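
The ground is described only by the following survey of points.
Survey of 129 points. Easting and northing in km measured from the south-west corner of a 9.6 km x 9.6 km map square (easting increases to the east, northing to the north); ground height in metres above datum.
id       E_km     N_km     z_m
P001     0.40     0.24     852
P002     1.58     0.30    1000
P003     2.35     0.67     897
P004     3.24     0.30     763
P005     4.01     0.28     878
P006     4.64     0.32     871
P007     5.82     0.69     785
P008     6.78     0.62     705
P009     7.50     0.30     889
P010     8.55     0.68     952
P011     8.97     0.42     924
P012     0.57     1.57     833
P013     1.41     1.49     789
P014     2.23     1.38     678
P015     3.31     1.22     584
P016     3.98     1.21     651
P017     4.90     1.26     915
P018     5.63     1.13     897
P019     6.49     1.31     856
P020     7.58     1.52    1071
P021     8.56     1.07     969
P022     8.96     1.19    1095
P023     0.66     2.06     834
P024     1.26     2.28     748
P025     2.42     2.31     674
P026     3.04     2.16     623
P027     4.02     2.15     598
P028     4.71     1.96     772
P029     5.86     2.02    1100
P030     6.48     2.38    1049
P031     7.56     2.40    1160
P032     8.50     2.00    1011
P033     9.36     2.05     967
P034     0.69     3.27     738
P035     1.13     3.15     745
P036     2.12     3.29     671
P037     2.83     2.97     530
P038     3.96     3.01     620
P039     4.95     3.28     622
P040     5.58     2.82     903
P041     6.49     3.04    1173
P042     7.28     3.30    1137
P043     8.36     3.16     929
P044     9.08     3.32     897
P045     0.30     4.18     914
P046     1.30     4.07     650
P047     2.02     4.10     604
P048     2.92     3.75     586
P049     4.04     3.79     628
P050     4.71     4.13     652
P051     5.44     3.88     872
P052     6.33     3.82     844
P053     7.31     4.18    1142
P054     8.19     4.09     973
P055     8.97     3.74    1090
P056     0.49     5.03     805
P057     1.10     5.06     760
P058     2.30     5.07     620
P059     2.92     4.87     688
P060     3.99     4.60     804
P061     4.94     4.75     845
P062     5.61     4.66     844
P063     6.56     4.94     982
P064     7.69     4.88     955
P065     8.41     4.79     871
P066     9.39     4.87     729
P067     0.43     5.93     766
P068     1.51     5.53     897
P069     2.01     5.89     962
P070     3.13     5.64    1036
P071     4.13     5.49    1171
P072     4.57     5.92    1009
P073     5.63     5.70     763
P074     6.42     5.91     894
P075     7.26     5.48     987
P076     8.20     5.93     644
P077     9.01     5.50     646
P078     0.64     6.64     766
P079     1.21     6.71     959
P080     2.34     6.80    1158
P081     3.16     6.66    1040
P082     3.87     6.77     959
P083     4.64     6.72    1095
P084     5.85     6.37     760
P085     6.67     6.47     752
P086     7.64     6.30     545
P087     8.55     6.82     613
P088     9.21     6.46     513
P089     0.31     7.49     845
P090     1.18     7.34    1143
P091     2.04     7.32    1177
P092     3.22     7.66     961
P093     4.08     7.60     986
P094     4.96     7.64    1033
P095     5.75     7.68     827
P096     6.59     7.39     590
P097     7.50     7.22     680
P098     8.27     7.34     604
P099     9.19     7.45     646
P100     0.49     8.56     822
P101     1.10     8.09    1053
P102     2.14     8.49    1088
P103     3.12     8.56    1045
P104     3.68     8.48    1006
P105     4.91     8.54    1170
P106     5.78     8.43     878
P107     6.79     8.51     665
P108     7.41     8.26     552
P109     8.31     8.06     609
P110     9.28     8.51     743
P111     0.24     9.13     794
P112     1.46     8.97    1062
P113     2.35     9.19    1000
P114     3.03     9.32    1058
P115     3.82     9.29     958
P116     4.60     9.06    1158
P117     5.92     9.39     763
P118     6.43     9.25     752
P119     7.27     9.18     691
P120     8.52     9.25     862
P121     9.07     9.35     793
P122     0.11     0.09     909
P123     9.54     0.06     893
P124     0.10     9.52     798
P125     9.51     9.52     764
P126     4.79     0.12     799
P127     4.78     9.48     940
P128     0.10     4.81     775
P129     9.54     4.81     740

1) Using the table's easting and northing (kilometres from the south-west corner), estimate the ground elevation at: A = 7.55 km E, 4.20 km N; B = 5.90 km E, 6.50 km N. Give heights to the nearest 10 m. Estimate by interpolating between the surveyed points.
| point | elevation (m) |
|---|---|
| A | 1100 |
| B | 720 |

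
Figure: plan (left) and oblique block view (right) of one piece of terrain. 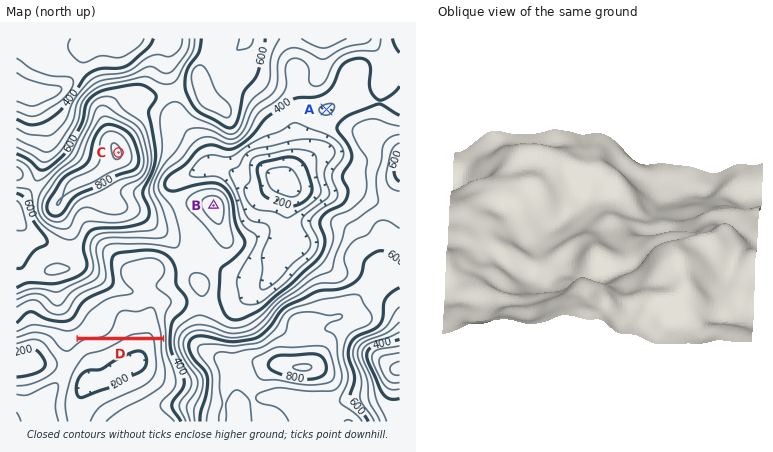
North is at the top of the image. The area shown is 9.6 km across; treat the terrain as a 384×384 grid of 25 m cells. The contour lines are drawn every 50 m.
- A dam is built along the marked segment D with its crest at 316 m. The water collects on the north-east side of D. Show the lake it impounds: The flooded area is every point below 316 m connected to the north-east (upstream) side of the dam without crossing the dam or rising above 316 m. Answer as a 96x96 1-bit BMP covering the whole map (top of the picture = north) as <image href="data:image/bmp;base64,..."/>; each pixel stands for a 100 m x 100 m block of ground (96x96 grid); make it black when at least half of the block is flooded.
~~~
<image width="96" height="96" href="data:image/bmp;base64,Qk2+BAAAAAAAAD4AAAAoAAAAYAAAAGAAAAABAAEAAAAAAIAEAAATCwAAEwsAAAIAAAAAAAAA////AAAAAAAAAAAAAAAAAAAAAAAAAAAAAAAAAAAAAAAAAAAAAAAAAAAAAAAAAAAAAAAAAAAAAAAAAAAAAAAAAAAAAAAAAAAAAAAAAAAAAAAAAAAAAAAAAAAAAAAAAAAAAAAAAAAAAAAAAAAAAAAAAAAAAAAAAAAAAAAAAAAAAAAAAAAAAAAAAAAAAAAAAAAAAAAAAAAAAAAAAAAAAAAAAAAAAAAAAAAAAAAAAAAAAAAAAAAAAAAAAAAAAAAAAAAAAAAAAAAAAAAAAAAAAAAAAAAAAAAAAAAAAAAAAAAAAAAAAAAAAAAAAAAAAAAAAAAAAAAAAAAAAAAAAAAAAAAAAAAAAAAAAH//+AAAAAAAAAAAAD//+AAAAAAAAAAAAAP/8AAAAAAAAAAAAAH/8AAAAAAAAAAAAAH/8AAAAAAAAAAAAAH/8AAAAAAAAAAAAAD/8AAAAAAAAAAAAAD/8AAAAAAAAAAAAAAA8AAAAAAAAAAAAAAAAAAAAAAAAAAAAAAAAAAAAAAAAAAAAAAAAAAAAAAAAAAAAAAAAAAAAAAAAAAAAAAAAAAAAAAAAAAAAAAAAAAAAAAAAAAAAAAAAAAAAAAAAAAAAAAAAAAAAAAAAAAAAAAAAAAAAAAAAAAAAAAAAAAAAAAAAAAAAAAAAAAAAAAAAAAAAAAAAAAAAAAAAAAAAAAAAAAAAAAAAAAAAAAAAAAAAAAAAAAAAAAAAAAAAAAAAAAAAAAAAAAAAAAAAAAAAAAAAAAAAAAAAAAAAAAAAAAAAAAAAAAAAAAAAAAAAAAAAAAAAAAAAAAAAAAAAAAAAAAAAAAAAAAAAAAAAAAAAAAAAAAAAAAAAAAAAAAAAAAAAAAAAAAAAAAAAAAAAAAAAAAAAAAAAAAAAAAAAAAAAAAAAAAAAAAAAAAAAAAAAAAAAAAAAAAAAAAAAAAAAAAAAAAAAAAAAAAAAAAAAAAAAAAAAAAAAAAAAAAAAAAAAAAAAAAAAAAAAAAAAAAAAAAAAAAAAAAAAAAAAAAAAAAAAAAAAAAAAAAAAAAAAAAAAAAAAAAAAAAAAAAAAAAAAAAAAAAAAAAAAAAAAAAAAAAAAAAAAAAAAAAAAAAAAAAAAAAAAAAAAAAAAAAAAAAAAAAAAAAAAAAAAAAAAAAAAAAAAAAAAAAAAAAAAAAAAAAAAAAAAAAAAAAAAAAAAAAAAAAAAAAAAAAAAAAAAAAAAAAAAAAAAAAAAAAAAAAAAAAAAAAAAAAAAAAAAAAAAAAAAAAAAAAAAAAAAAAAAAAAAAAAAAAAAAAAAAAAAAAAAAAAAAAAAAAAAAAAAAAAAAAAAAAAAAAAAAAAAAAAAAAAAAAAAAAAAAAAAAAAAAAAAAAAAAAAAAAAAAAAAAAAAAAAAAAAAAAAAAAAAAAAAAAAAAAAAAAAAAAAAAAAAAAAAAAAAAAAAAAAAAAAAAAAAAAAAAAAAAAAAAAAAAAAAAAAAAAAAAAAAAAAAAAAAAAAAAAAAAAAAAAAAAAAAAAAAAAAAAAAAAAAAAAAAAAAAAAAAAAAAAAAAAAAAAA="/>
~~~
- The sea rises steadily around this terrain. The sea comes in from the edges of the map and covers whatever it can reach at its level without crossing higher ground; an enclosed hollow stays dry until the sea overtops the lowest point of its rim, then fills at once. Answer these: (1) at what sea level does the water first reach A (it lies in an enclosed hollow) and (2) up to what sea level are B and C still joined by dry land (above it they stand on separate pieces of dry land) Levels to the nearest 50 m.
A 400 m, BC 450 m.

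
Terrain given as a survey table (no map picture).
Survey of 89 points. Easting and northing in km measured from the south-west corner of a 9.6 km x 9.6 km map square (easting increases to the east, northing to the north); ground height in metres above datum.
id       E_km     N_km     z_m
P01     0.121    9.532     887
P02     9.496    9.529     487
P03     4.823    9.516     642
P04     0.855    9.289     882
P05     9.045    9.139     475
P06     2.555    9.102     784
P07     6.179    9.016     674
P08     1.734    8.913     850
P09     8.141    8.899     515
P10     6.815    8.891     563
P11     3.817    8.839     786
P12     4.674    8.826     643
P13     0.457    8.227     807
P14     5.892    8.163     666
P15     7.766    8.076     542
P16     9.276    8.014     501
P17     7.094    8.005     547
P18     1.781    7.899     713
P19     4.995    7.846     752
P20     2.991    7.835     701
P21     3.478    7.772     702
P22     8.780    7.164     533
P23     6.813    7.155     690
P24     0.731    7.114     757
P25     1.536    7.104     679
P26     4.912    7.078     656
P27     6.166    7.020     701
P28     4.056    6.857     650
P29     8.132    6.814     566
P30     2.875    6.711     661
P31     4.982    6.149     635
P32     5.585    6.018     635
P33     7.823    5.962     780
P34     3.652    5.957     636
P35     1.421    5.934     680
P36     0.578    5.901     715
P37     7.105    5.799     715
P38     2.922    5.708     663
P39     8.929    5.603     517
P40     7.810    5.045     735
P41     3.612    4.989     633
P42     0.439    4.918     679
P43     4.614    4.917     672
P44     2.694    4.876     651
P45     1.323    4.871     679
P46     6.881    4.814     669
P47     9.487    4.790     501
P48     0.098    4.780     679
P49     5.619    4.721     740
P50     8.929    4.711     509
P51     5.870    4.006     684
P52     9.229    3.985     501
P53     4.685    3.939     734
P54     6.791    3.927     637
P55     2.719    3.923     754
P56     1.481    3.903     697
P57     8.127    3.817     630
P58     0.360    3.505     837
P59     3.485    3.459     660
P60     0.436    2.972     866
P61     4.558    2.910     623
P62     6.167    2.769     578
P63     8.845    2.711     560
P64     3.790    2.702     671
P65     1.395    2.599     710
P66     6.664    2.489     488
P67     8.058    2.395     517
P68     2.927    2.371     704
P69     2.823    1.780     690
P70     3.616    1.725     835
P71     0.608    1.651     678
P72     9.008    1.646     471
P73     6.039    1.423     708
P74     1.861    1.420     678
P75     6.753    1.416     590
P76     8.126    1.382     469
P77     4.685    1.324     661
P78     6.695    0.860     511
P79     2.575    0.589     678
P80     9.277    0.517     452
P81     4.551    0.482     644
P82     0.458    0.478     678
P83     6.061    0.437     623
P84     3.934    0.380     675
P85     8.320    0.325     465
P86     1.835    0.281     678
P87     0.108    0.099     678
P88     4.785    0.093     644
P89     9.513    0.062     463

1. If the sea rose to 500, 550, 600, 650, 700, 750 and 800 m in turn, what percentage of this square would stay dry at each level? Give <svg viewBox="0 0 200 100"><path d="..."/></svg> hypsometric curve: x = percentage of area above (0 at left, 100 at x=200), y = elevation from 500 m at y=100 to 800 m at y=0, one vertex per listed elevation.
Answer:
<svg viewBox="0 0 200 100"><path d="M181 100l-17-17-16-16-29-17-65-17-29-16-13-17"/></svg>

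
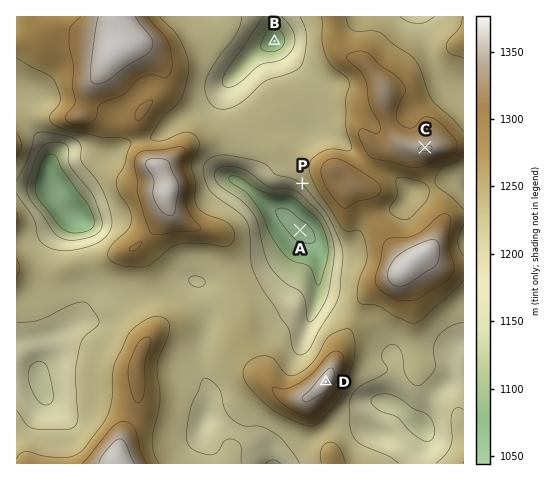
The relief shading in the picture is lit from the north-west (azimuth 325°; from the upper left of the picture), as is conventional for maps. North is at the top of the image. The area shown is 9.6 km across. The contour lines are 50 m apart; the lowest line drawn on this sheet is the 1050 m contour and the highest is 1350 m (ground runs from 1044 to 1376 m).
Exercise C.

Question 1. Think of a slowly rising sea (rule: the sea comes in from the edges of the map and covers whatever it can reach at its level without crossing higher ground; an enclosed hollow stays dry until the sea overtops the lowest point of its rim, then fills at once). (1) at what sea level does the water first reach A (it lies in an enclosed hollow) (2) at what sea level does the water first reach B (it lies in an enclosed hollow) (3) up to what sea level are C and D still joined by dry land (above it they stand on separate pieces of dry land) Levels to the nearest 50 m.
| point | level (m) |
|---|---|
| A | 1200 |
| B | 1150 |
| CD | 1250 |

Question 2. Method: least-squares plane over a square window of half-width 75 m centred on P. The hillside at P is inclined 11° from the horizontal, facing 223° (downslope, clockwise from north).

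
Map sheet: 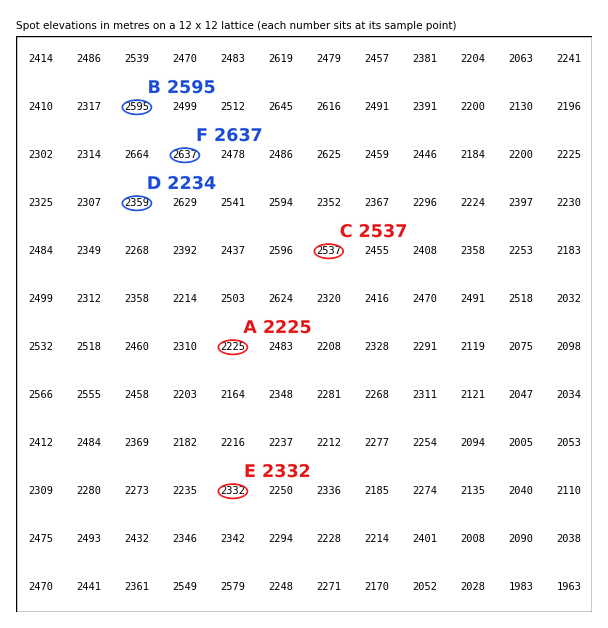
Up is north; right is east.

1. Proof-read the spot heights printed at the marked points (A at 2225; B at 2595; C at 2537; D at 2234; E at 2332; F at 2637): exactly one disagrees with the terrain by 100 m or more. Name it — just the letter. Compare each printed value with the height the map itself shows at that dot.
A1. D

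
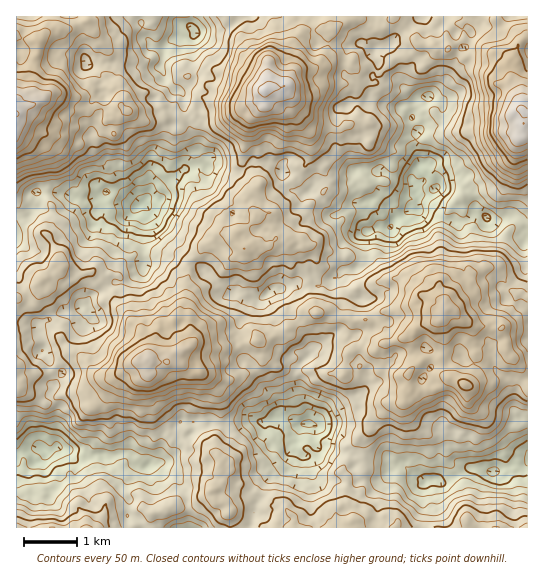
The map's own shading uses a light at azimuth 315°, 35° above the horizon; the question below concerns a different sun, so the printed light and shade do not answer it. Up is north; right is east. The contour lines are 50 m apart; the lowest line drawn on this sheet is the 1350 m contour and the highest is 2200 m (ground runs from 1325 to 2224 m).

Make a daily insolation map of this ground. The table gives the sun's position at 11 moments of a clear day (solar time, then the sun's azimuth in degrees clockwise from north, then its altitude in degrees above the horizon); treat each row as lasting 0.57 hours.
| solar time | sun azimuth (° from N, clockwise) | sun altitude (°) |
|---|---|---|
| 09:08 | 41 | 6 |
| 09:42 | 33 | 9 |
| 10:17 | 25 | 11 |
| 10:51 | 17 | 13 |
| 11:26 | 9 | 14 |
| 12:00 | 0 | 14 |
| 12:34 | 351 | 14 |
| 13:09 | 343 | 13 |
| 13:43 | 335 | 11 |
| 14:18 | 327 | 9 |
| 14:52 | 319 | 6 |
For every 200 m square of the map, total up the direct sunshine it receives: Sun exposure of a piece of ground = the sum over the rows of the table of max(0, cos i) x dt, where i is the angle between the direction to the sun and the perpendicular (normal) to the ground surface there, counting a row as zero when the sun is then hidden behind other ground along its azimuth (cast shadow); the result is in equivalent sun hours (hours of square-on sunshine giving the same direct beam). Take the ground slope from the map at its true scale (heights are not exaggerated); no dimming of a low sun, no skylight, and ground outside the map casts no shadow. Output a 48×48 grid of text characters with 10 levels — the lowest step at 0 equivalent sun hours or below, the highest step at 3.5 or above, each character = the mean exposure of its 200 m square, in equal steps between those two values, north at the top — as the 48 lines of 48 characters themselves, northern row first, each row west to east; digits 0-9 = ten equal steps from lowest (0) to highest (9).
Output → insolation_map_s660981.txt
999896344552112000012665646666421431256354232499
686221024541012322337777675323100010366653355456
122001003434114577545799976432221002235663368973
432221001235655878655799888885465455300113434564
653542223323226765665665687644224431021000244434
877976654664553234345666885322212210000000136567
889987644567873034456665444543221221000000122357
555223454665356533466410002320001100000001322466
520002335346545532243211000211235431001123433555
211121013102432322310100000134565665211245234322
111222101100002211100000000122211222212354334332
111122210000000000000000000010012310122100021022
000110000000000000000000000000000012200000000000
000000000000000000011000000001000001000000011000
000000000000000011231110000001000000000011000000
000000000000000243443442000012211111101013210000
000000000000000245655523432221210000112454111000
000111000000002356753455543311121101113441000000
002344323101124555554344445331231010333410100000
156444444555445445557412355665210002466643422221
233544565576676455433454456675434565677665555421
521575665545555543212433122324577877897768899864
675656565552233530022010000012434479899999999987
577234754533356530010000000012114799878897664355
544302123246665655200000000122478754456765432147
622210003678867665200000014566752112476676443246
220000024688687876543213677999653345534566424322
000013211488877678998777655454679753223434556863
200354322458765356665787562001133322543211456774
332555577535644765434466531000111456510000011232
331247866778877653454322000001354552100000011244
543225654787665312222001100023421100121110131146
566301477433222234433211222565422013542345322003
343223354212310013345310011133331115412468854100
421245200000000000011000000000000232234202442101
023322210000000000000000000000001453221000000000
001101210000000000000000000000012221100000011000
000001000000000000001000000000024200000000002100
000000000000000000123421210000343200000000000000
000000000000000002554653222223531000000000000000
000000000000000012466554422224320000000000000000
100011000000000021144345554456532100000000000012
454443443100000112323334455665443200000000000024
677556565323234224532455665643333234100003444345
644467657657866543233246887566554566433456779976
765557545445676431235323476777666778876779988998
899965874431320000023332446554466557778766787767
899998774442000000000246444655533344567973258887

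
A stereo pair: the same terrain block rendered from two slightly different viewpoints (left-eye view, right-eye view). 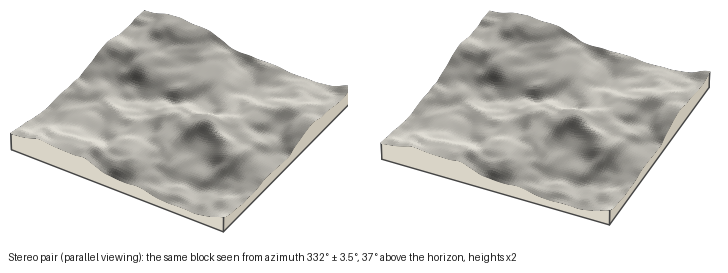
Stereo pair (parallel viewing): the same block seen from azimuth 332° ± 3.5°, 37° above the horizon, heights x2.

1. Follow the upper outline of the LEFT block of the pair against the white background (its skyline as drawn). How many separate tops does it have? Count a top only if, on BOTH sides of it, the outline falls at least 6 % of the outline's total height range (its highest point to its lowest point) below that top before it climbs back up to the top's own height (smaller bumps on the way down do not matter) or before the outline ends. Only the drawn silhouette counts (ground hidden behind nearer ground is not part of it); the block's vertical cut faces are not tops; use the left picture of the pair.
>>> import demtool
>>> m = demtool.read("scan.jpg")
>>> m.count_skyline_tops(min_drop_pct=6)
1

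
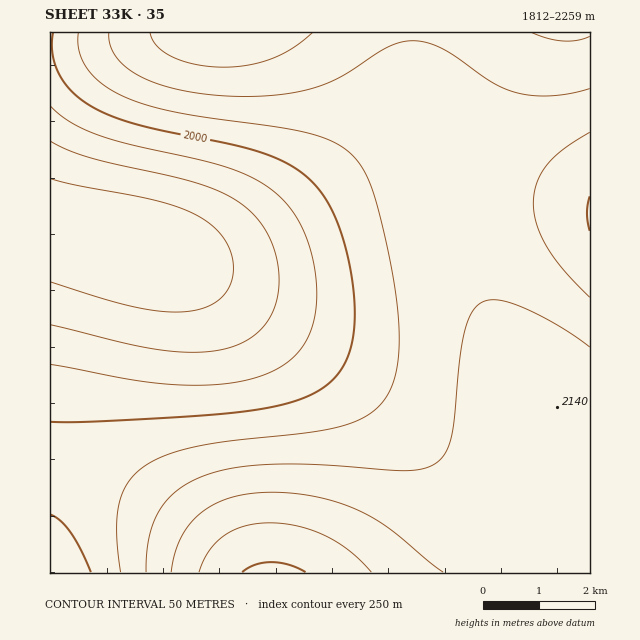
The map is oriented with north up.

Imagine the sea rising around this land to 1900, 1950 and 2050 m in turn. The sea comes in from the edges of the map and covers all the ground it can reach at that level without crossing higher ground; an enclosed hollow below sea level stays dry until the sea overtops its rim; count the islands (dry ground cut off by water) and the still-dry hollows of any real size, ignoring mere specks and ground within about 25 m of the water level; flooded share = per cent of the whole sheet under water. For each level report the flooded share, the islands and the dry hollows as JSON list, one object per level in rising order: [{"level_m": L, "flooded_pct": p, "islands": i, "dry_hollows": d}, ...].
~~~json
[{"level_m": 1900, "flooded_pct": 13, "islands": 0, "dry_hollows": 0}, {"level_m": 1950, "flooded_pct": 19, "islands": 0, "dry_hollows": 0}, {"level_m": 2050, "flooded_pct": 43, "islands": 0, "dry_hollows": 0}]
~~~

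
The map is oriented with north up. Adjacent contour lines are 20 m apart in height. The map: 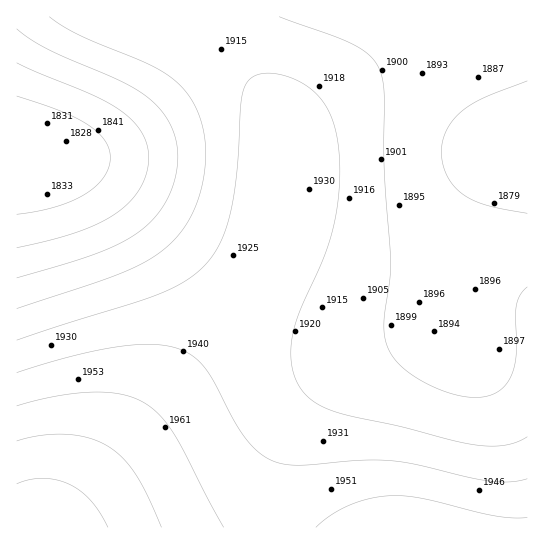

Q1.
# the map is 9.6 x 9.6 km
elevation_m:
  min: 1820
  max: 2015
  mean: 1915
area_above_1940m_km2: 19.4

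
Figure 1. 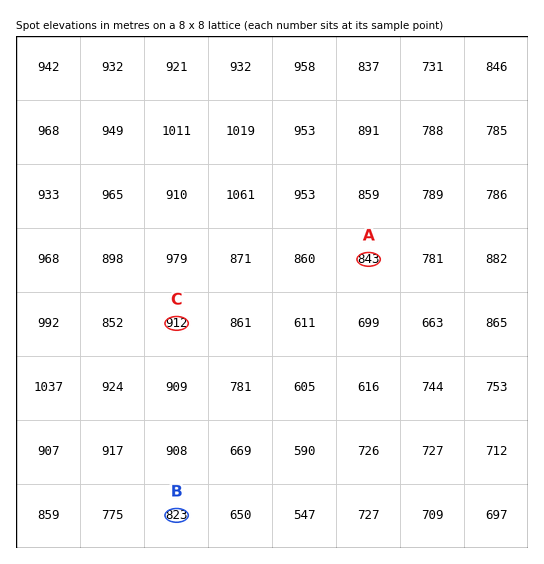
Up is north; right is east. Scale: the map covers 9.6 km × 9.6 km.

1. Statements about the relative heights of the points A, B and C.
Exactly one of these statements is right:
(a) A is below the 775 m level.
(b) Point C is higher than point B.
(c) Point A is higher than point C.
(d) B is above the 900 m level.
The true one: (b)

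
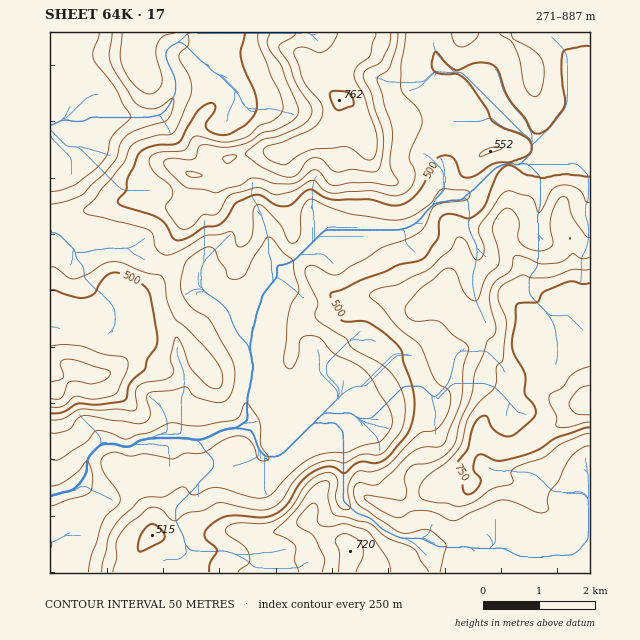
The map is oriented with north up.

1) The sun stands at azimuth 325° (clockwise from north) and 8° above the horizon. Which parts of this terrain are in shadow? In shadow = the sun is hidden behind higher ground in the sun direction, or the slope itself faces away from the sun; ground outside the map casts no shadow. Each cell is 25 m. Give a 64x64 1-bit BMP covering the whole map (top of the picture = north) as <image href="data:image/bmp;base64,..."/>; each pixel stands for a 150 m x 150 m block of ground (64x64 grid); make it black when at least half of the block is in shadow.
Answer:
<image width="64" height="64" href="data:image/bmp;base64,Qk0+AgAAAAAAAD4AAAAoAAAAQAAAAEAAAAABAAEAAAAAAAACAAATCwAAEwsAAAIAAAAAAAAA////AAAAAAAAAAAAAAAAAAAAAAAAAAAAAAAAAAAAAAAAAAAAAAAAAAAAAAAAIBwAAAAAAABw/AAAAAAAAX/8AAAAAAAEHv4AAAAAAGAOfgDAAAAAYAA/DPAAAABAABz/dgAAAAAAA/8/EAAAAAAH/x/8AAAAAAf/P/4AAAAAAP9//gAAAAAAf3/+AAAAAAAf//4AAAAAAAf//g4AAAAAA//+HgAAAAAA//8+AAAAAAAj/w4AAAAAAAH/BgAAAAAAAP4AAAAAAAAAQAAAAAAAAAAYAAAAAAAAABgAAAAAAAAAAAAAAAAAAAAAAAAQAAAAAAAAABAAAAAAAAAAAAAAAAAAAAAAAAAAAAAAAAAAAAAAAAAAAAAAAAAACAAAAAAAAAD8AAAAAAAAAfzwAAAAAAAD+/QAAAAAAAP/9vgAAAAAAf/3/4AAAAAA//P/+AAAAAD/9//4AAAAAB////wAAAAAD////AAAAAB////8AAAAAP////zgAAAAR///3HAAAAAAf7/MOAAAAAA/x8AfAAAAAA/DwA+AAAAAA8OAAAAAAAAAA4AAAAAAAAAAAAAAAAAAAAAAAAAAHAAAAAAAAAAeAAACAAAAAA4AAAPwAAAABAAAB/AAAAAAAAAP8AAAAAAAAB/wAAAAAAAAD/BgAAAAAAAD4GAAAAAAAAHgAAAAAAAAAOAAAA=="/>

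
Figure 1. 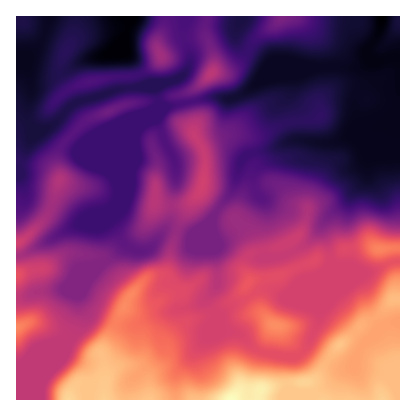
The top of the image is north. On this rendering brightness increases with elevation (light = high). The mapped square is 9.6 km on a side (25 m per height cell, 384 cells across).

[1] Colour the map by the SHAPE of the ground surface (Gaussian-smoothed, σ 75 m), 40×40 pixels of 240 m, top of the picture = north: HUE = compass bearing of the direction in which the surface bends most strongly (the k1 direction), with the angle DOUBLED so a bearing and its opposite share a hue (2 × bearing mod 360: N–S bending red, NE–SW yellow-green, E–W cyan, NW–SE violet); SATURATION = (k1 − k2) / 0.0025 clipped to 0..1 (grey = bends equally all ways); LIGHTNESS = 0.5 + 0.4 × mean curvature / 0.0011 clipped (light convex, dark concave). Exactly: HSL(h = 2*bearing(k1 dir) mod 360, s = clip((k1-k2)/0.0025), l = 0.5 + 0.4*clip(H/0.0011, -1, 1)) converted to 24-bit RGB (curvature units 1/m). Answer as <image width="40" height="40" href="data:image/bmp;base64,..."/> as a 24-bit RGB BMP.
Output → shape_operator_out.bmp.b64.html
<image width="40" height="40" href="data:image/bmp;base64,Qk32EgAAAAAAADYAAAAoAAAAKAAAACgAAAABABgAAAAAAMASAAATCwAAEwsAAAAAAAAAAAAAgIB/f3+ANTl1IjWP6u/X1MaoiWqIcG9+d4d9o6p/bH+FYnSPenWWm5OWnp6bf4mcPj2QhZqmn7vDTmTQeoPRqp3R1aq4kGuRcGeAuKFzhYBjSWBofX17gXtueX9raZlzhYWJc3KJg5SSfoOVdlmNkpSDpaKPc1mCgIB/f4B/VGuAAXCa1M/T8LjDonSNdnqHdoSBraF8bH5mVG5mZHJrmJ54i6N1d4WAP0Z+gq6IeJZ9UU9lYWRdcl5cxX5xsp+uYnHEv77Vt5vYhmLLeWOwo5G5kaKsbpmEaoZ5cYyOgoqEemp5cVp4m6iEkG1qgHF/gIB/f4B/fYCAA0MyLoxk36K967vVnXCrk36Pn5WGnHd9X2xpVnpie5hvqJx5cndcQGVebK1lc11mZlZkYWtqZWNsn72MqMatVJO+k5qxmIO7iYHWjJ/orZfq5ZXovoWld4N+anNnendlcmNsbnR5m5BwjHhyf39/d4Fyf4B/f4B/doB7AzAYMV4772FawU9JmYtvjJd/n4Wii4Oxdoaoa5+Gi5GSrHupapWCTYRka1Z0bnGLYWuMbY+Zl9WWmLCIW3V0Z3ldf4hfcHVOXFw2PjgzrEF46o2dqGRlc3hna3ZzbnJ8cHN8kZGFj4qMgn+DV6c2YYB2f39/f4B/dH99Bi0riF9q7La0oaiLf6eBbZuXfpSZf2ebppGPaYB/iGNvsZt/VGtpTXJqYYF4YXiIeKiVqLyBmIhda0hDYkokVT4SV0UUYVwfGEwXJFNFynSG54aXn4ppVH5kZ3l+bomOgpiOi36SkYmbrdOCIFdHY3tdfIB5f39+L2N0EZKQ28rY8djko6ild3aGd3NvZ2BorKp1fFt5gHRyraeIfnCGWHN1V3NcS3dOXYlLqqBQjFhIbSdAoTYugW1MiI9lcKt6Ua5/EUtMTXN14avE79Hfgo6fUn+CZ4R4dYRwd4Bwf4x11syVTVReR3tRSIhTZIhzbIyIDmNGKXlM3pGN242JhWtwf2h2cWx5pKF4bV58hZ+Ql4+LlW6Jbmh7a3B0bntmY3xVhohOdEVGcUF1toOTpZOZj6eNfKN1aY9hJl1iGm9ja6J/2bG76JTIkmaMX35rbH1wf4h1fIFy8NjzqIzOb7PEYaG6XoajdH+TaI+TFFNBTGRK+5WApHJTdnZaY3pkj5uAb3qSgZWOlG2DmmJ1f3FyZnV3fH9/eXN8hF9jdFdZUVxojZeLuri+tcHUrbLXnJnJSmKfJ25uNXNGeY1WxmeQ3Zm3g4KWa31+dIZxe4B4oHTF8tjzuaXXZV6taWOSb5Sac22TX1ZsGUFCyoN04o+GkIhuXpVmXpRga39ia3VieWp5nYGcoYivhXeicHiEbWd8g2iamn+zbHmqdcappOLGj7TIoIKxtmKos1StUld9SH5zUoleXXh50J6lyI3AqWmgiIZpdXleSnU7mpBexWlznGOcd4OofY+uW0Who22yOmF/U3V/8r/Av6ulfp6MaHOIk2h9fH1dU2ROdIxNYoNWeG6CpWanjHWKWIZ0Z4+RjZWxpM6xfatmWEk5a0UtdVE4gV5Re3RxTnpoWINiR21liaVqpn+h0mHGyH+UgXV6cpksOVkrn5VGi59oYINuaz85PkIxd1RniHV9KHF7uZ+e8ri8ralzSXRuZWWMtY+0cmKemJaKb4VrTnhgUoKOq3+7tXKiXodMNJM2rrNXkVE+YUdHfHNugH59gH9/f39/eIB+VIVoTXh3aKxtYGl1i0+Z3Ke2p5/CqMNINlg3d4k1j6UsNjkodW5sen58KGNsnZqSRImGPJ+E37fO+tHfdnB5PXBjfHdsiXSMmpKnqICca45uOXFmUFdUmm6Q1KWya5FoYXhMjF9ZhnlvWYBrfoB/f4B/f39/f39/eYB5TXpdUI1JU11ZRlRuyLCXrZ6Nx8XCXlKljoR/qaFuW4h3L3tyfn+AUH95WYNzkX+ANn9NNIBO4qi/+tHoVGChZXR9c7WQVIeuwILKy6zCQlCLWFZ6V3ZhramBw6u/fm+3h3mkn46dfIGBWXdfeH9wfoB8f39/f39/foB/XX9kVG5dLmlplaiNy7Sx4MHqk17Vr5vOzMXWh465RlKDZHdufH94N3VfYpl6laeyRMawM7Ws79zp77T9t57Wmb+1Q1+UWo+s07LQlVPbeUzHmYutgsKSgaONcmWcjHywqonDxIjOnHWuh3yAWotZcYF8gH9+f399f2xtbl1LLlkjFIkdpMFwZ2g5oYG3q6TP1KnSxmSyhk+WbGqIe4uFa5B8NaJUNKRDcZVUIk0kP2InljI843xluq5tSmdxVGdZc4JNcVFqV1GSvI2vwpSBhW9IZGM+YHE4W3I7c3llpX+uuIjHtaW1VFyPkmVleHpmf05znEFXtKdVNX4ZIS8EYsYFATMAL3wqlmOU3oPRtI3WjJfTkqbWj5HSqJi6a3RualI5XUYhJTsOEyUU2a5n4sNlNz87ZE44d3g/XWo8IT4qbX1NupeRzJnKlHm5l3uli4V9U4BIOII6YoqQyrS9ajO0vZC2i4WxXTelqJbG3uHtyb7znZLy9dD7uYqTBjMGBS4FSXs7npuTjpCifniPg2CDq1x8r02Fkjd0rVZSiKZfE1I9UI5L9s2tPEFld3h/gIB/f3x/UD5aQ5U7V6E/iZZlg3uOjHixu4zMypDLk6F+F4xSdI+Dc0ChrcXGjnTTe0TXs9PMrN/PfaHZipDhiC+3/8zn4JHQP29QCEoOMGoYamUuYkojWlorYmtOmGCNjEPE1afFwpqUV3xrGF1E4rh0k1tMOWpKfIB8cl2AknmKdaZ6YJViZpFbW4pfXnNrdX1ym32i4rjFdad2GkhFaIODfrtzOjt6eWeu1eDPlr+dVnV9XWFcJjk/uHJ7/8rf253KbJOPMmpLQVxWf357f399YH5mRnVdPkuAyG6a4JKQqZGLNHl5doJh1292gotkEmImQUt3rKGomKGQd5mJeKaWbZKeXlyFfoNxXXNesoBh5qF+JVFNL3dQn7ZnJ0RXW5p5tdicqZGPhUOGe1BRNmFPQFdR2HFm7ZubuoGQY2hwO19QRW4/cn9feIB2bX91FjpHl1iW6L2zw66nYWioSWCLs4mIw5WZmJh4CEg0VKqwyrTEmLq8e7C3XlqVd0mCnGlecmRYf3JZ58+kfG+RK3NOQ7NAMkxwVp1bnclPdGJHWjBKrXxbZ392KDdIlXBW6q2HxX98pGaOZWBwU3BaWItTRpZacoCBLlVtP1N/4rio2c+qYpC5MTri0JTXzJeoyaGhWaiBADQlh6B3tqN7b2FRSy8zU0JFmo54hImhg7TE3NrTtHLHpJ+2Sq6AJT9NZZZbq5lWbENBTUFKq7VkgW6ROS9ma3Fu4LOMwZ+Bn4GjiHq6f4y/h7K/erC2TVmCaXR/EClExp98+PPKRcKWEDNrs0y755+107euw62xLZWZGlxXwodofE5seUVpWIFnW61ma59zYJxoqah3j5KirKy+u2OyRkFfQn1DhnJZgFJjZnN2jKl3cFR+Vj2KZ3KXya2o3Mm9jqy4fqDLjqDXnZzPjGWvcVqBenuABg8tlal+9/vQe56ZCQ4qSz9V0It56te2sbeegoyiDzJUmnhyh1eTi3GwmrC7fri6grO4gLS7j6ysm4+CeVdLi0lgoWqhcHp/YmdmfXB0dJCAfpRzVFtmTFBaVJBshbOa6+rgsMXaeJLMeV6YfiksfS1EgH1/fH2AByttjtPA+fbSpk1rEw01NT9XraB39+vDrLqIiXh9IS5WWGBvi4h3UbSjn8G+iqW1gpKXgHRqfl5Ll1JCkllVdXNedXVdgm9wamV4dIh7fIh4fYZzVGqOS2a8kLKyV7xyvON6oKJXLQkQaS4ogHdygH9/gH9/f3+AImpqYnA8/edUoGppLBRQQUtafJJb+vW5tr2Kh2iDQEBlK1VmtJ+WWpZeXoI6cW00bWAwcGI5eG5NhXtgkmtmlGZvdYp0aXZ3cnJ1c4Nuf4FtfYFscpmRL3KGlJieqZSK2b5LZUIqdVVygH9/f4B/f4B/f4B/f3+AX1V7aG5dyfOihVSAQxNIXV9Qb49K5Py9r7GSh06MhUxuKk4/UYYxj5xccn9+f2+XlX6igYWdfI2gfIacgXyem46pn4ihd2OFenh9fIB5f4B3f4B2mpVyN2hfQntXnXOH5YuWvVlUMWlTfoB+f4B/f4B/f4B/f3+AQjN3ocCfvNyVUBVYfyx0g3dwedqBwPO2m3+RhDeRq2SdgWagdJiKdZZjWn1EM2QwYntPhoBeempOdmpDdHhHeYJWi2dihW1+gH2AgH9/f39/f4B/mZB3aWp0OnNKNG9Mpn6V97fVqHeUJ2cycoByf4B/f4B/f39/Plx+rc28x5abOwhSlmWXqMjCxezGoMNybF9qbkOSnIWmiIasiJuyi4Cxs3y3jGmFXmRJa2U6eG1CgYZOZ5ZPU4Zdbndwfnx7f39+gH9/f4CAgICAkoqEgWiDg21aMW4wJV89qXV67aXJyHu0SGUuLl8ZbYBof4B/eoB/HHokfVhLdAPAvsvQptrNyr+uwamPWY2WM0KmroqymJGZg4yMam2HjGmhtnnBnnnCh3y8ioa4mZeulKmXWY+MYHd+en59foB8fYB9f4B/gH+BiIuAcFSTu3CjrqV2HGtHM39lsKCx267s8cn+68LqKnYuHU0RZHxReoB3a3tzAFdg3e7ssazh2cXl7t3ql5fAFzuLoHm2xZGznn+Nbm12YWpxgXeFkoCaiXudjXyboo+fsaajbnCXWmiEd3Z9gYJ5eoB4eoF6fH9+h5F+R1mCgWep6rzKhY90EVUrIYUhTYtNaYSl5MXx9cz/5s79hZLKQ6RsVoR3QFY7GDMAHzQCZI0kxq940HiOOStTTFtRpHd6xYGlp2mZc211YXtnd3p2iG58h3l5kJuEpqKJjW6LX1yAeXCEiYaCfIWCfISDeH6BlpaBS11zT3J1ppCY87jXlmmNPV4mLksLFTADGkAIaIVAsJqkvqDVwZvehDLowo7z5db1t2yaY3QDITMAMzMALSMGHzcIKWoZfoFfrnKarYGxhX+YZn2HdHWRkI2bm5SRnYB8jHN9Y2V8bHmEi4yNhIGLfn+Ed3mClYp/XVV5Y3FxSIxLk5aG6KPs1pvqsZHCfI5+P2sxJ0AMLzwCO0IGZ18lUWU6FnkfW4NzqGTs/8z6+K3AYWdXT3tHRsczD38tIF41XHpMiIpvkn6JgXeOaX2FhoWHmYmNooSVoX2Ze26PbnyFfIJ5g3p4g4B7dXh9jX97Y1uAcW6HlJd6R5BDSIhjmZK8zMHs3dD73Mz/y8L8xsH2vKLgdkhIOjAGNEgADjIBBywUY0h0/8zp8Nb1ttf1y9jueY+1IG1rWXlzdYBid39WfX5XY3dWZYFchIttjX94l3yIkniVeXWPe3uQiH2TjYWKc3WDg35xZWh6Zm6BnISAqp14N4s5I4oxU51KZIJleHuEh4KZhG2ozB/h/zHe87jOvNG3U8OSB1hQBi0ro7mK9d/WrbPVi2nF4HvUaV+TKmZqe39+f4B/gH9/f399eH9tc35UfIBRgntWhXxfc4RqbXxyc3ZvlICGg3SMf4B9bXN7XXB+in+Ft5SJrJZ9VXo7NlQXO0oXU1cbV1wYODoaJQ4cgjdL8Ozb4erqsbfoLCSwDzFBJZQp8P6hpo+DbEGFu0aOzXOMS2JvRWpRfHtaemxSe15Gg3VOf4ZYboZfbIZse5B7dZOAdGZ8gXJnboJYd3VpfIBpcH5rVXp9cH2EqJeNt4+VsX6ijniNW39nRHtfen97T0x1LxdnnKCx2/nSrtGpokSZhSeOOjt1SKpTt/p7hYhnUTFjl0Z803h1kllsUkxJbnVLbnJcfH5wh5GBhJiJd52Na5SQgIh8g3xnV3RymIGjmYSLbXl2g4FycpNrUYaCWHyDmZWDpY+FoYaXpourkIaoaXaVV355Rkh7GUSSo9bU9vTVrmhVajpjd0uSWVGklMeatN+VbVxqQTFWYFiAz4On2VGSjV9rXpNfXINzaZN6fJ+JhaGVg5yYa3mNfnOGm3eFZ450O32AvXaXjW5wiIWVjaaVW4GPTHCBg4p9oZSCk4qDkYmHjoaRfG6YdG+WTmeDG3iPWJ506cZ602Fkc1p/V2KBX2iOvM2NwcNaX0ZZTkpmSHl5aWCL4oXf677kr5mvZ4SMY59wYKmAeZyLf4uHZ2iAcmyCj4KLqqKVMneGclCKyI2SjI+fmJ+XaG6TTl6Cdntznph0lZB6kY5+h4h+cG2Aem6CenV+JFNVREg53Mo9xaJkjHuKWmaGW2N6xrOCwLCPU1WLVmCEXHN4QFtfbWthwICI4cnZlpPbs7/WeqS/doeffX+TZGWVamuWhYaVsbGZU2iOJSVf1MSh"/>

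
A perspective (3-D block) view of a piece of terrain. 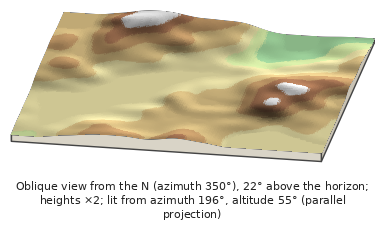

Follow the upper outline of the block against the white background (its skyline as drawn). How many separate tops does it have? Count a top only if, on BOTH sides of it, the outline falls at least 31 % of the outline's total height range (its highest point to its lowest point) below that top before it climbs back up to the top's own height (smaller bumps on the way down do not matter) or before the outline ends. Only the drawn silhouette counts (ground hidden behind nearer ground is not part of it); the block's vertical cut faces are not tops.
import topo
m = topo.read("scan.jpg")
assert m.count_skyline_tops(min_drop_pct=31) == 0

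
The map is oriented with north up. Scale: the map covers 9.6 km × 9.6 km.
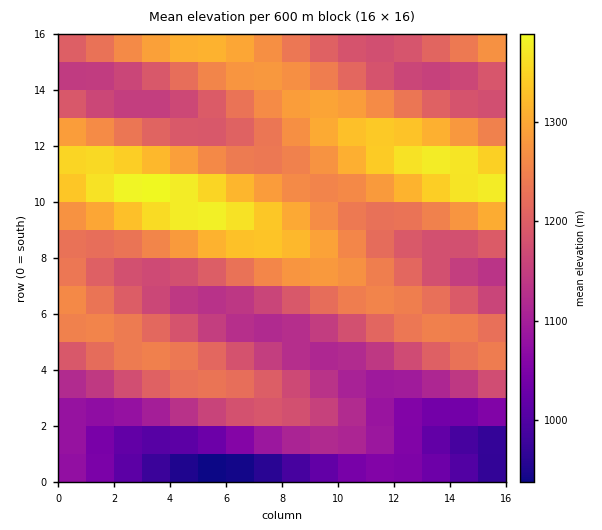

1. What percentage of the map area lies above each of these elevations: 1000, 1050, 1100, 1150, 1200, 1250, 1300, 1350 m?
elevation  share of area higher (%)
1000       96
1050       91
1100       84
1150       73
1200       55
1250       34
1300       16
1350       7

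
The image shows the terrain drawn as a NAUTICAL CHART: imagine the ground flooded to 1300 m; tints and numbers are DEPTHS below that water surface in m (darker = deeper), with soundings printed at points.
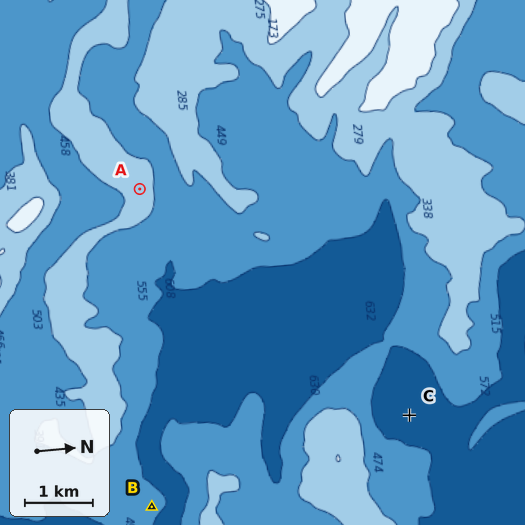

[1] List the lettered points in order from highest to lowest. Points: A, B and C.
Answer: A B C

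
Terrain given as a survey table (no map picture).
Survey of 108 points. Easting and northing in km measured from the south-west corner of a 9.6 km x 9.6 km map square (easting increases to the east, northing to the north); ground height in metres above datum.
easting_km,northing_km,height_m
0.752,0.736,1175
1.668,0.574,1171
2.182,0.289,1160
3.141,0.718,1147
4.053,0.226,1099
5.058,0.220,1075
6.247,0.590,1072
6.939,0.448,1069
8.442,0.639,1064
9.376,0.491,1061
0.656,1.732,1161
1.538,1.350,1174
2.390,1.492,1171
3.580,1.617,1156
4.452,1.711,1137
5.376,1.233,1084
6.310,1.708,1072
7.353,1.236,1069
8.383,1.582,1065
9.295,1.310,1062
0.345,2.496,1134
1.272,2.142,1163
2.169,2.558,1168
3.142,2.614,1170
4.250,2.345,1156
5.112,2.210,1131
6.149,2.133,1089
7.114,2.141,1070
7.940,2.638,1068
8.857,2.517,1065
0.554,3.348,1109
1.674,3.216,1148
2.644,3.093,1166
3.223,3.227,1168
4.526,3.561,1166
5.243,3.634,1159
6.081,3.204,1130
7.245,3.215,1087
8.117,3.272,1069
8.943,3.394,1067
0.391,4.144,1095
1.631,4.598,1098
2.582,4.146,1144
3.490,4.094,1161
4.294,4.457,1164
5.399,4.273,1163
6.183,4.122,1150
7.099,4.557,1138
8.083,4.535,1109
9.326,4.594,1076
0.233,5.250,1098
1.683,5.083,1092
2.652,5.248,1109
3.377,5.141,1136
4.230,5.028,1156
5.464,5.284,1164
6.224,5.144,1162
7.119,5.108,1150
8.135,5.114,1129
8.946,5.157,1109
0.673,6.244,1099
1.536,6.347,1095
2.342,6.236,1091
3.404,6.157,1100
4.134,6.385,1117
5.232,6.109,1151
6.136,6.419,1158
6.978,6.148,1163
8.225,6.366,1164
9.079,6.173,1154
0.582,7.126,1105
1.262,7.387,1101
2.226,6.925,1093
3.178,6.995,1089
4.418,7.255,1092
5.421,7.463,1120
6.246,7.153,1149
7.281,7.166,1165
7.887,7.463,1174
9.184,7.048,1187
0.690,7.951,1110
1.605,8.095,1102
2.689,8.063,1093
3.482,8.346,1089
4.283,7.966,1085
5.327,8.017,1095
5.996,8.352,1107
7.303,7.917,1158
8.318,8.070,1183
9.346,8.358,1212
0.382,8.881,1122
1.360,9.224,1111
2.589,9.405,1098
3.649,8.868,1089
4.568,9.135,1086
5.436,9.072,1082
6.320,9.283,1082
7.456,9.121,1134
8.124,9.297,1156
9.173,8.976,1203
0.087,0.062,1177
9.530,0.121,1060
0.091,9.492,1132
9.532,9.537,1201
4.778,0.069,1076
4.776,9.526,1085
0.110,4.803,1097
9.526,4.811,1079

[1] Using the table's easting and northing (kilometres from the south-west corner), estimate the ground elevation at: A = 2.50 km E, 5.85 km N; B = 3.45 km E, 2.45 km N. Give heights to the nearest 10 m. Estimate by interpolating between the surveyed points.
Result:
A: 1090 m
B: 1170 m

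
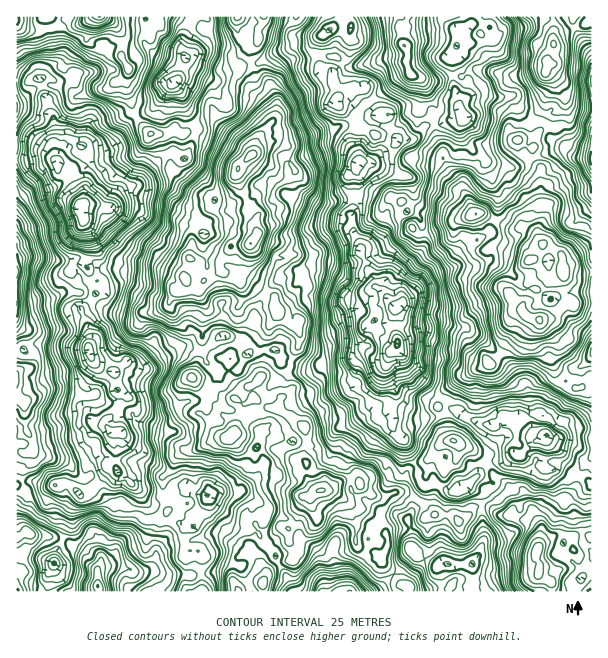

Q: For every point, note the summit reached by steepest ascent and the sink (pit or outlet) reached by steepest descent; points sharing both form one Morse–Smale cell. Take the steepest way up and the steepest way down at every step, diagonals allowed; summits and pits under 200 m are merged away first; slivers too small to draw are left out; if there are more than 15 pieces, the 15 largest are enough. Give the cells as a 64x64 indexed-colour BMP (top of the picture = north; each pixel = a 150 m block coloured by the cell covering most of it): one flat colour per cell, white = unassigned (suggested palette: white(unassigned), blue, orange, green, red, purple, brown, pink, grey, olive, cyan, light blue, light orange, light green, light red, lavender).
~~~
<image width="64" height="64" href="data:image/bmp;base64,Qk12CAAAAAAAAHYAAAAoAAAAQAAAAEAAAAABAAQAAAAAAAAIAAATCwAAEwsAABAAAAAAAAAA////ALR3HwAOf/8ALKAsACgn1gC9Z5QAS1aMAMJ34wB/f38AIr28AM++FwDox64AeLv/AIrfmACWmP8A1bDFAFVVVVVVVVVVVVVREREbu7u7u7u7u7IiIiIoiIiIgAAAVVVVVVVVVVVVVVERERG7u7u7u7u7IiIiIiiIiIiAAABVVVVVVVVVVVVVEREREbu7u7u7u7IiIiIiKIiIiAAAAFVVVVVVVVVVVVVRERERERu7u7u7siIiIiIoiIiIAAAAVVVVVVVVVVVVVRERERERG7u7u7ACIiIiIiKIiIgAAABVVVVVVVVVVVVRERERERERu7u7AAIiIiIiIoiIiIAAAFVVVVVVVVVVVVERERERERG7u7sAAiIiIiIiiIiIiIiIVVVVVVVVVVVVURERERERERu7uwACIiIiIiKIiIiIiIhVVVVVVVVVURERERERERERG7uwACIiIiIiIoiIiIiIiFVVVVVVVVVREREREREREREbu7AiIiIiIiIiiIiIiIiIVVVVVVVVVRERERERERERERu7AiIiIiIiIiKIiIiIiIhVVVVEVVVREREREREREREREiAAIiIiIiIiKIiIiIiIiERERERFVREREREREREREREiIiAiIiIiIiIoiIiIiIiDRERERERRERERERERERERESIiIiIiIiIiIiKIiIiIMzNEREREREERERERERERERERIiIiIiIiIiIiIiiIgjMzM0REREREQREREREREREREREiIiIiIiIiIiIiIiIiIzMzRERERERBERERERERERERESIiIiIiIiIiIiIiIiIjMzNEREREREERERERERERERERIiIiIiIiIiIiIiIiIiMzM0REREREEREREREREREREREiIiIiIiIiIiIiIiIjIzMzRERERBERERERERERERERIiIiIiIiIiIiIjMzMzMzMzNEREREERERERERERERERIiIiIiIiIiIiIzMzMzMzMzM0REREQREREREREREREREiIiIiIiIiIiIzMzMzMzMzMzRERERBERERERERERERESIiIiIiIiIiIzMzMzMzMzMzNEREREERERERERERERERIiIiIiIiIiIzMzMzMzMzOqqkRERERBERERERERERERESIiIiIiIiIzMzMzMzMzM6qqREREREEREREREREREREREiIiIiIiIzMzMzMzMzMzqqpEREREERERERERERERERESIiIiIiIjMzMzMzMzMzOqqkREREQRERERERERERERERIiIiIiIjMzMzMzMzMzM6qqRERERBERERERERERERERESIiIiIiMzMzMzMzMzM6qqpEREREERERERERERERERESIiIiIiIzMzMzMzMzMzqqqkREREQRERERERERERERESIiIiIiIjMzMzMzMzM6qqqqREREQRERERERERERERESIiIiIiIiMzMzMzMzM6qqqqpERERBEREREREREREREREiIiIiIiMzMzMzMzMzOqqqqkREREERERERERERERERIRIiIiIiIzMzMzMzMzM6qqqqREREQRERERERERERESIhESIiIiIzMzMzMzMzMzqqqqpEREQRERERERERERESIiIiIiIiIzMzMzMzMzMzM6qqqkREREQREREREREREREiIiIiIiIjMzMzMzMzMzMzqq3dRERERBERERERERERESIiIiIiIjMzMzMzMzMzM6qq3d1EREREERERERERERERIiIiIiIiIzMzMzMzOqqqqq3d3UREREQRERERERERERESIiIiIiIiMzMzMzOqqqqq3d3dRERERBERERERERERERIiIiIiIiIjMzMzMzqqozPd3d1ERERBEREREREREREREiIiIiIiIiMzMzMzOqMzM93d3UREREERERERERERERERIiIiIiIiIiMzMzMzMzMz3d3dREREQREREREREREREREREiIiIiIiIjMzMzMzMzPd3d1ERERBERERERERERERERESIiIiIiIiMzMzMzMzM93d3URERBERERERERERERERERIiIiIiIiIzMzMzMzMz3d3dRERBEREREREREREREREREiIiIiIiMzMzMzMzMzPd3d1EREERERERERERERERERESIiIiIjMzMzMzMzMzM93d3QAAYRERERERERERERERESIiIiIiMzMzMzMzMzM93d3uAABmEWEREREREREREZERIiIiIiIiMzMzMzMzMz3d3u4AAGZmZmERERERERGZkiIiIiIiIiJ3MzMzMzMzAN3u7gAAZmZmZhGZmZERGZmZIiIiIiIiJ3dzMzMzMzMw3u7uAABmZmZmYZmZmZmZmZmSIiIiIiInd3d3MzMzMzAO7u4AAGZmZmZv+ZmZmZmZmQIiIiIiInd3d3dzMzMzzADu7gAAZmZmZm//mZmZmZmQAiIiIiInd3d3d3MzMzzMwA7uAAZmZmZm///5mZmZmQAiIiIicid3d3d3cMzMzMzADu4ABmZmZmb///mZmZmQAiIiIid3d3d3d3dwzMzMzMDu7mZmZmZmZv///5mZmQAiIiIiJ3d3d3d3dwDMzMzMzu7uZmZmZmZm////+ZmZACIiIiIid3d3d3d3DMzMzMzO7u5mZmZmZmb////5mZmQIiIiIiInd3d3d3d8zMzMzM7u7mZmZmZmZv///5mZmZAiIiIiIid3d3d3d3zMzMzMzO7uZmZmZmZm////+ZmZkAIiIiIiJ3d3d3d3cAAMzMzM7u5mZmZmZmZmb//5mZmQAiIiIiInd3d3d3dwAAzMzMwA7mZmZmZmZmZm//mZmZACIiIiIid3d3d3d3dwDMzMzAAA"/>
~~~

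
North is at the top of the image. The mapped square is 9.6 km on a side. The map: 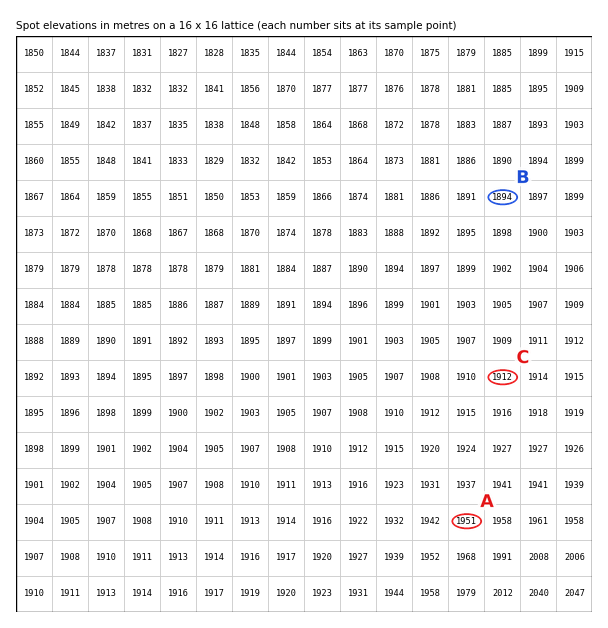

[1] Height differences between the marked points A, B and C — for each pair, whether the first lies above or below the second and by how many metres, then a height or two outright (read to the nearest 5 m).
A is above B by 55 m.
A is above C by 40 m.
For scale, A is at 1950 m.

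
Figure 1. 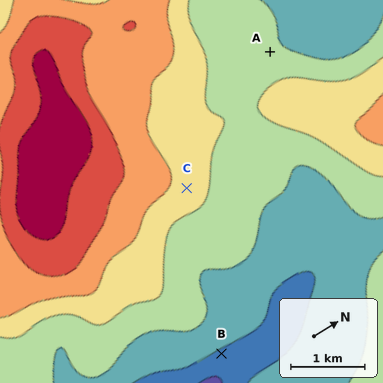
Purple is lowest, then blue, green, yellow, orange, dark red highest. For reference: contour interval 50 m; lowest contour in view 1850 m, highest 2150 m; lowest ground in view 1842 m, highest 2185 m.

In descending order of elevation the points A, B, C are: C A B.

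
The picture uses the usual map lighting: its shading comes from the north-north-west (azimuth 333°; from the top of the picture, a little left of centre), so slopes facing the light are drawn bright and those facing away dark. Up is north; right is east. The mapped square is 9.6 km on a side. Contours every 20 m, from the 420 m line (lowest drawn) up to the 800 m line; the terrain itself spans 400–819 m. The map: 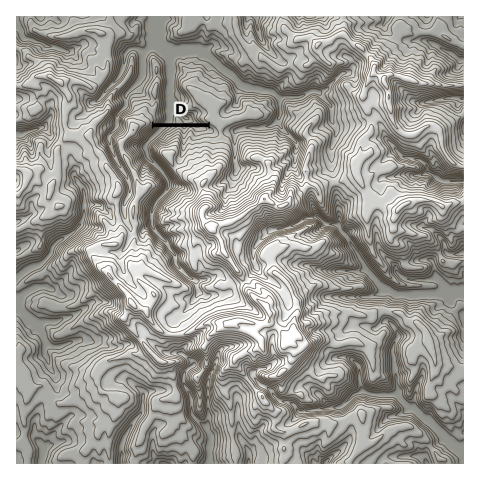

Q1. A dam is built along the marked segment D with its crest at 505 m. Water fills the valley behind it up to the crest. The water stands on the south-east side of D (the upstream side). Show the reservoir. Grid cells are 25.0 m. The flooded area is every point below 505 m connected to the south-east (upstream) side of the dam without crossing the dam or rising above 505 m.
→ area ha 94.4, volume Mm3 39.28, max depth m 98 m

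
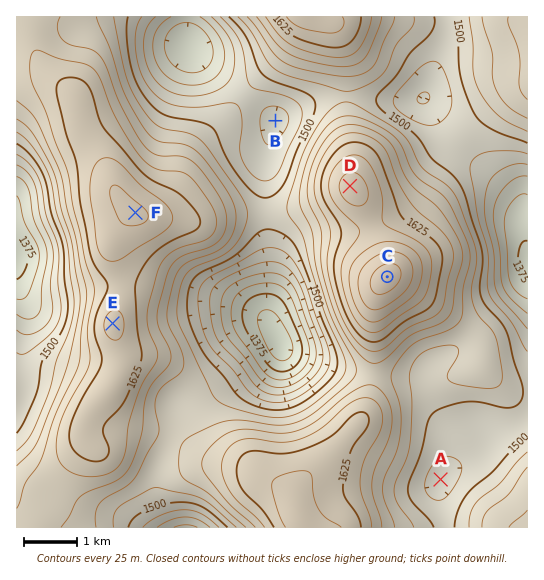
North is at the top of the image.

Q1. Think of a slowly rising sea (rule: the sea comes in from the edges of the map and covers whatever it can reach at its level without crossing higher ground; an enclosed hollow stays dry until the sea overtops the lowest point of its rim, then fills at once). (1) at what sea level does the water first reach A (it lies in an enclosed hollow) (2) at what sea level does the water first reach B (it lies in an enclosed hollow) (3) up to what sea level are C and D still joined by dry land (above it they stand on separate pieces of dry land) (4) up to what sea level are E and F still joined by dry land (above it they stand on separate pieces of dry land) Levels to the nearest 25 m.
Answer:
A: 1500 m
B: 1475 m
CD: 1650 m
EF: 1625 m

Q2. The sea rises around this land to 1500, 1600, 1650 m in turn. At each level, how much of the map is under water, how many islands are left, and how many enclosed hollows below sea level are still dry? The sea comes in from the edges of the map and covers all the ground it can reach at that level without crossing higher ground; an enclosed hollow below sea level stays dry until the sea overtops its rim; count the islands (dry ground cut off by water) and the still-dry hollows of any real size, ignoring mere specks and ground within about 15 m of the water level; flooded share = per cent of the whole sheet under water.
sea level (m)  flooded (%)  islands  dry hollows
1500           23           0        1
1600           74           2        0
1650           93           2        0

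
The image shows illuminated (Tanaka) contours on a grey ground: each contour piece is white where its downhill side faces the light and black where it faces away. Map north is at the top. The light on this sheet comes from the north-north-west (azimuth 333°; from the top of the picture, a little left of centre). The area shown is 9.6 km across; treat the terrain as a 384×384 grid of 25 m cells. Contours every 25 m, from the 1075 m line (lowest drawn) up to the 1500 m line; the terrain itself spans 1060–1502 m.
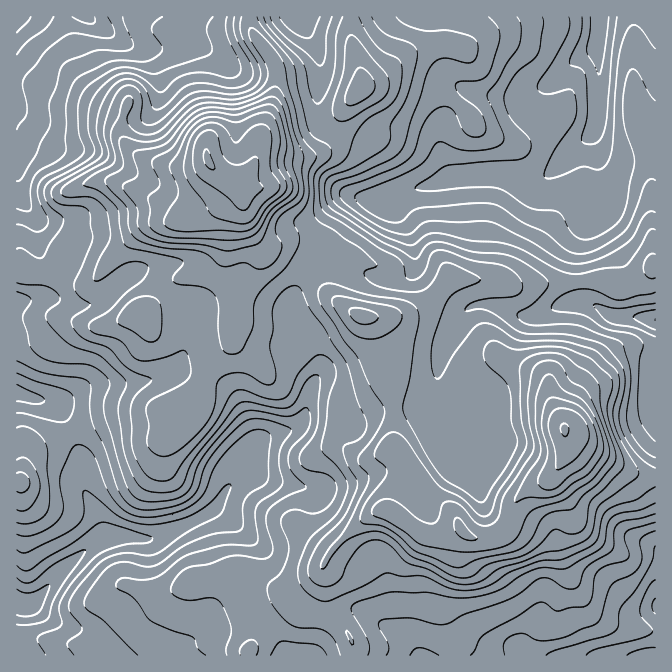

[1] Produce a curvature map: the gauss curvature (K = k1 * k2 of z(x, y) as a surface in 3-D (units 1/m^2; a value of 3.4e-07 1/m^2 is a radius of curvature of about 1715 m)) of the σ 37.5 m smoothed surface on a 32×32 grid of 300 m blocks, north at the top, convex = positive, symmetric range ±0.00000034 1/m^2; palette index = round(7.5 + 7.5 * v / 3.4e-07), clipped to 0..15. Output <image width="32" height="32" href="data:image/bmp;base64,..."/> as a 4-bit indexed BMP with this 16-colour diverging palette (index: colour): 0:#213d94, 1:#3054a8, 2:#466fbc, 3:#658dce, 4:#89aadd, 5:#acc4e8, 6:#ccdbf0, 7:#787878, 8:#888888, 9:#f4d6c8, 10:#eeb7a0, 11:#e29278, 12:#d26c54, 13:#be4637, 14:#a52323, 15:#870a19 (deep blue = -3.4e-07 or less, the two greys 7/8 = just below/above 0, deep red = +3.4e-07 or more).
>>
<image width="32" height="32" href="data:image/bmp;base64,Qk12AgAAAAAAAHYAAAAoAAAAIAAAACAAAAABAAQAAAAAAAACAAATCwAAEwsAABAAAAAAAAAAlD0hAKhUMAC8b0YAzo1lAN2qiQDoxKwA8NvMAHh4eACIiIgAyNb0AKC37gB4kuIAVGzSADdGvgAjI6UAGQqHAHeHh3h3fHeJmHeHh5h4eHhmV3d3eIZ3hoiHh3d3iHd3x6l4iHh4eHV4iHd3d4d4eGaIiGaHd3doeHeWl3iXiHiod6p3l4hnjHhjiJd4lHmGd3V1mHd4d2lq2KaIqTiTeYh3d2ZXeIloJHV3hVeYyaeHdmiYZXd5iYu4h6uVc1Z494h4irZ3lVuUV3Z4hNh3d2Z4iIhpiIineHaJiIhWphV3d3iYeIiHd1fZiIibaKd6lmd3d4l6tLaKNnd3Zs75yHiHeJiaZYlId2eHeIdZQ4h4eIZYdmaql3iId3iHZ1uIeIiId3d3d3l3eHd3ZdiIV4d3d4d3h4h2dneHeWWHdnZ4aXeXiIl3eIqHd3mLh3pneHWZxoh3iHiah1eFd3h2d4ZpdmZ3d3hXeHhXd5h1WXa2iIiXh2iHd3emi3eId3dfdohyZ4dlSHd4dXmId3iYdolnh5ymfGtmiJlneHh3iYl2eqdnd4tJBKqnd4h4d4iFSfVpeGd3333Ih3h3eId3eHaZQ3ZbZ0gmd4d4eHd3h4V3jKlVf5iGVneYdohod3Z3iHZy2I816bZYd4iZd3iIiId3fmlVdpZ1mHd2d4h5h5h4d29XVb8CiJyXeGaIeIiIh3dVV3acOFhnd3iJeHZmiIeHd3eHardniIhnmHeHiIh3eIiIdzp7h4iId3eHeXd3"/>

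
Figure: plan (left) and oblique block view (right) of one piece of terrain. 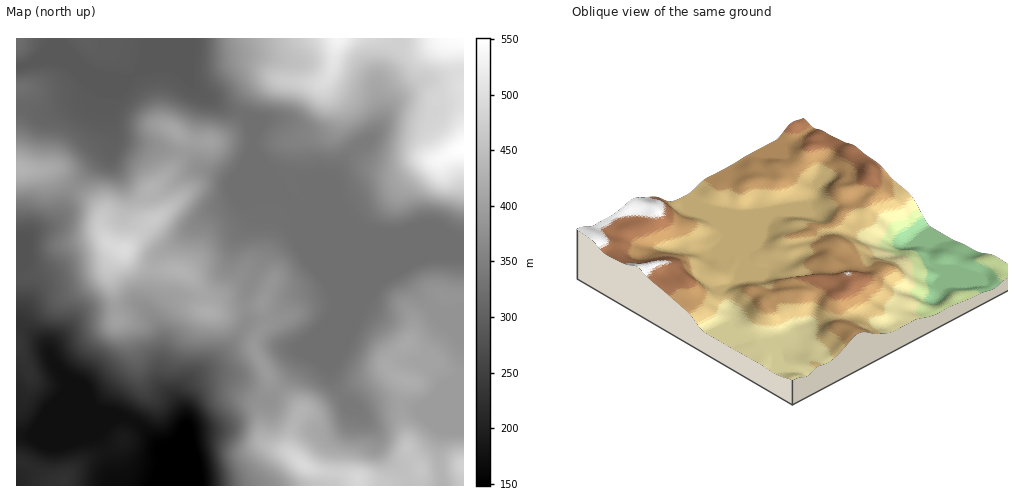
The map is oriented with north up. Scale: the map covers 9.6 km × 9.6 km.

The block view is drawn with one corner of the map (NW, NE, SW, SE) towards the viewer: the NW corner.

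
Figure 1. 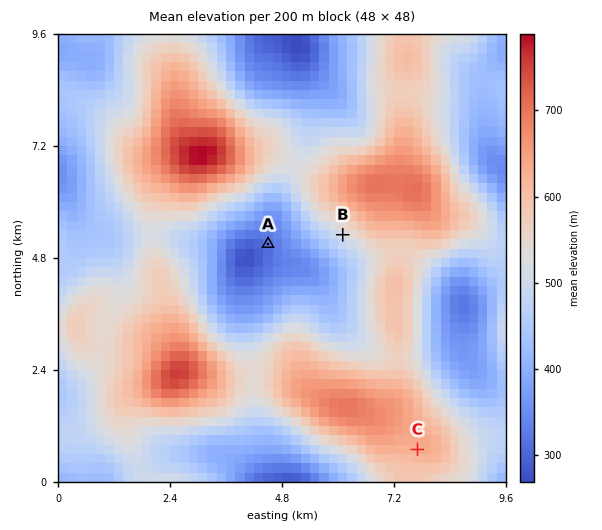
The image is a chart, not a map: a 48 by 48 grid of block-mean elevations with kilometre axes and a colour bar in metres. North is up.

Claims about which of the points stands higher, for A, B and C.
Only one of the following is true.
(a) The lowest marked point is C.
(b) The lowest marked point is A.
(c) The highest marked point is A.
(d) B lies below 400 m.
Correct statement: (b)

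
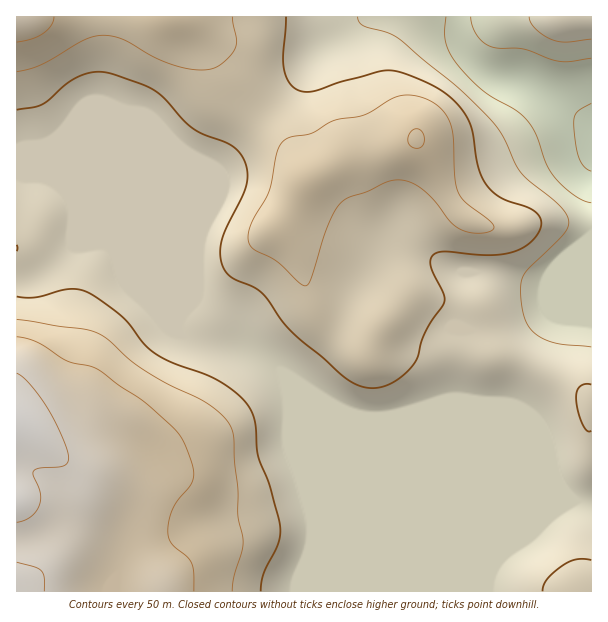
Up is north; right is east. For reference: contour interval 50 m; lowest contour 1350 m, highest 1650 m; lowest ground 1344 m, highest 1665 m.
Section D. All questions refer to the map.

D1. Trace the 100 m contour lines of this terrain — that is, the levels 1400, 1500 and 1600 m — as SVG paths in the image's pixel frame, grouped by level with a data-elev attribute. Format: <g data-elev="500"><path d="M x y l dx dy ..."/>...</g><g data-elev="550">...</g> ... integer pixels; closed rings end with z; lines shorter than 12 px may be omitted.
<g data-elev="1400"><path d="M591 203l-9-3-9-5-20-19-7-14-11-30-11-15-9-7-32-19-26-26-7-11-4-12-1-10 1-15"/><path d="M471 17l1 9 5 10 6 6 8 5 33 2 36 12 10 1 21-4"/></g><g data-elev="1500"><path d="M261 591l3-18 15-31 1-14-10-42-12-30-4-37-3-9-5-8-13-12-17-11-43-16-18-10-11-9-22-27-21-17-14-8-9-3-9 0-33 8-19 0"/><path d="M591 560l-13-1-14 5-17 15-3 6-1 6"/><path d="M591 385l-6-1-4 2-4 4-1 8 2 12 4 14 5 7 4 0"/><path d="M17 110l18-3 7-3 24-20 14-8 13-4 12 0 33 11 14 6 12 9 19 22 9 8 11 6 22 8 9 5 6 6 4 8 3 9 0 9-4 15-16 33-5 13-2 17 5 13 8 8 20 9 8 5 29 38 57 49 9 5 10 4 9 0 11-2 15-9 13-14 4-7 4-15 4-11 18-27 0-9-13-28-1-6 3-5 10-3 46 3 14-1 12-3 12-6 8-8 6-9 0-9-3-4-5-5-31-12-14-11-5-8-4-11-6-36-5-13-14-18-20-15-30-13-17-3-45 11-30 10-10 0-8-3-6-8-4-14 2-49"/></g><g data-elev="1600"><path d="M194 591l0-19-3-9-4-6-14-12-4-6-1-6 1-12 4-12 5-9 13-15 3-9-3-16-11-25-8-9-25-22-48-34-9-4-22-5-31-19-20-5"/><path d="M412 147l8 1 4-5-1-9-4-5-6 1-5 6 0 7z"/><path d="M17 42l15-3 11-6 8-7 3-9"/></g>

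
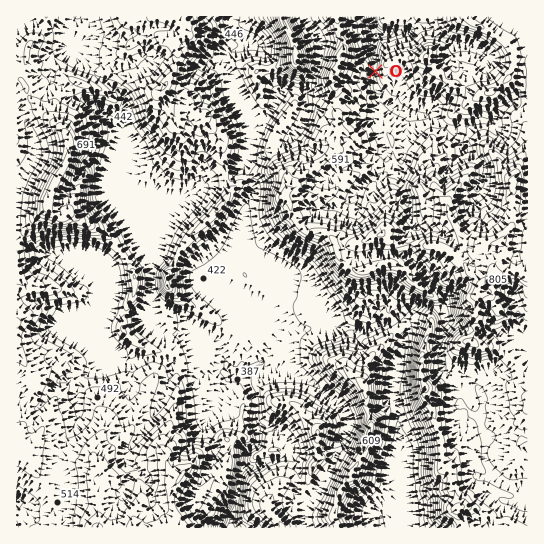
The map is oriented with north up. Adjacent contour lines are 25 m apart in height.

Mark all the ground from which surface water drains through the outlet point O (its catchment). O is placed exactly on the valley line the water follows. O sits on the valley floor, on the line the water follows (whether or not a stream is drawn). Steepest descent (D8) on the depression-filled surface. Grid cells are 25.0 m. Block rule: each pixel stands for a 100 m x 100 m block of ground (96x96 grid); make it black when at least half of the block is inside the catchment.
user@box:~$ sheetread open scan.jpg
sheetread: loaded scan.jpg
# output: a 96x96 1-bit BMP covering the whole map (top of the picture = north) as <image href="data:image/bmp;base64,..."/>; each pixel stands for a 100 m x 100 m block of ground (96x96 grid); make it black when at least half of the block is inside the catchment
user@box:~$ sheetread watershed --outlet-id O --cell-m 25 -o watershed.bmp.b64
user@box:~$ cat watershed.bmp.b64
<image width="96" height="96" href="data:image/bmp;base64,Qk2+BAAAAAAAAD4AAAAoAAAAYAAAAGAAAAABAAEAAAAAAIAEAAATCwAAEwsAAAIAAAAAAAAA////AAAAAAAAAAAAAAAAAAAAAAAAAAAAAAAAAAAAAAAAAAAAAAAAAAAAAAAAAAAAAAAAAAAAAAAAAAAAAAAAAAAAAAAAAAAAAAAAAAAAAAAAAAAAAAAAAAAAAAAAAAAAAAAAAAAAAAAAAAAAAAAAAAAAAAAAAAAAAAAAAAAAAAAAAAAAAAAAAAAAAAAAAAAAAAAAAAAAAAAAAAAAAAAAAAAAAAAAAAAAAAAAAAAAAAAAAAAAAAAAAAAAAAAAAAAAAAAAAAAAAAAAAAAAAAAAAAAAAAAAAAAAAAAAAAAAAAAAAAAAAAAAAAAAAAAAAAAAAAAAAAAAAAAAAAAAAAAAAAAAAAAAAAAAAAAAAAAAAAAAAAAAAAAAAAAAAAAAAAAAAAAAAAAAAAAAAAAAAAAAAAAAAAAAAAAAAAAAAAAAAAAAAAAAAAAAAAAAAAAAAAAAAAAAAAAAAAAAAAAAAAAAAAAAAAAAAAAAAAAAAAAAAAAAAAAAAAAAAAAAAAAAAAAAAAAAAAAAAAAAAAAAAAAAAAAAAAAAAAAAAAAAAAAAAAAAAAAAAAAAAAAAAAAAAAAAAAAAAAAAAAAAAAAAAAAAAAAAAAAAAAAAAAAAAAAAAAAAAAAAAAAAAAAAAAAAAAAAAAAAAAAAAAAAAAAAAAAAAAAAAAAAAAAAAAAAAAAAAAAAAAAAAAAAAAAAAAAAAAAAAAAAAAAAAAAAAAAAAAAAAAAAAAAAAAAAAAAAAAAAAAAAAAAAAAAAAAAAAAAAAAAAAAAAAAAAAwEAAAAAAAAAAAAAB/8AAAAAAAAAAAAAD/8AAAAAAAAAAAAAH/8AAAAAAAAAAAAAP/8AAAAAAAAACAAA//8AAAAAAAAADwH///8AAAAAAAAAH+f///8AAAAAAAAA//////8AAAAAAAAD//////8AAAAAAAAH//////8AAAAAAAAP//////8AAAAAAAAP//////8AAAAAAAAf//////8AAAAAAAAf//////8AAAAAAAA///////8AAAAAAAAf//////8AAAAAAAAP//////8AAAAAAAAH//////8AAAAAAAAD//////8AAAAAAAAB//////8AAAAAAAAAf/////8AAAAAAAAAP/////8AAAAAAAAAH/////8AAAAAAAAAD/////8AAAAAAAAAD/////8AAAAAAAAAD/////8AAAAAAAAAD/////8AAAAAAAAAD/////8AAAAAAAAAD/////8AAAAAAAAAD/////8AAAAAAAAAD/////8AAAAAAAAAD/////8AAAAAAAAAD/////8AAAAAAAAAD////P8AAAAAAAAAD///+D8AAAAAAAAAD///gB8AAAAAAAAAH///AA8AAAAAAAAAD//+AAcAAAAAAAAABwf8AAcAAAAAAAAAAAH4AAcAAAAAAAAAAAAAAAcAAAAAAAAAAAAAAAcAAAAAAAAAAAAAAA8AAAAAAAAAAAAAAB8AAAAAAAAAAAAAAD8AAAAAAAAAAAAAAP8AAAAAAAAAAAAAA/8AAAAAAAAAAAAAB/8="/>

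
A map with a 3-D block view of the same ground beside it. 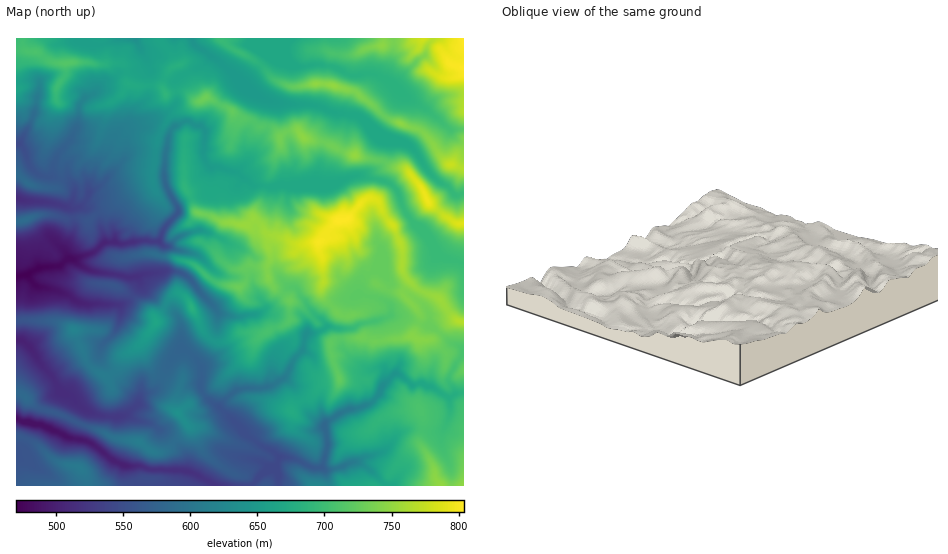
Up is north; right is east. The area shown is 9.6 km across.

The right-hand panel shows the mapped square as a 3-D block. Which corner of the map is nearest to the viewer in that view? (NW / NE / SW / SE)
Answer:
SE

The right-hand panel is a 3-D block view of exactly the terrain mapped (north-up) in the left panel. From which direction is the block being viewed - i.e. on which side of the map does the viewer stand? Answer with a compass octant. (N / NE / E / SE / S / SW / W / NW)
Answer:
SE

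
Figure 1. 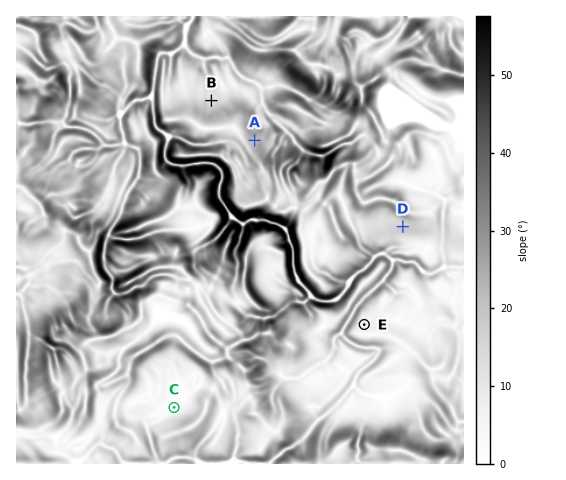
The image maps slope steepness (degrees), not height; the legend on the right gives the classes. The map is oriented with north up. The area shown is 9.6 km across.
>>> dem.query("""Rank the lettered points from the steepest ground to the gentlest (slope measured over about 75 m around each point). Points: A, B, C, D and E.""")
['A', 'D', 'B', 'E', 'C']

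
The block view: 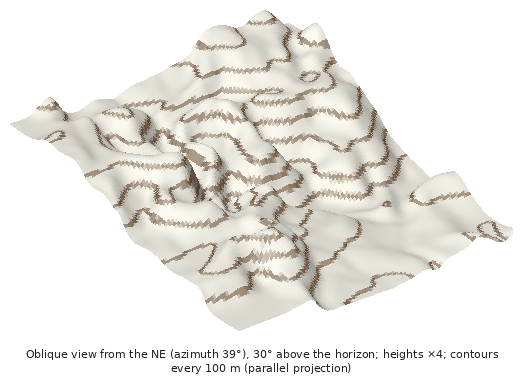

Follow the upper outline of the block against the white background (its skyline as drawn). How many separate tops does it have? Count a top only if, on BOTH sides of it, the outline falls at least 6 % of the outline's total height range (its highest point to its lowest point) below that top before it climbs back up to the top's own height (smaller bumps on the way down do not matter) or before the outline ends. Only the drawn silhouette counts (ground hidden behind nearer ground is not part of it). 2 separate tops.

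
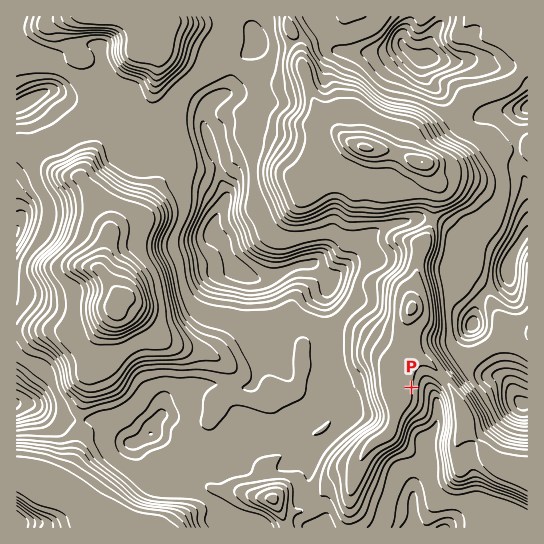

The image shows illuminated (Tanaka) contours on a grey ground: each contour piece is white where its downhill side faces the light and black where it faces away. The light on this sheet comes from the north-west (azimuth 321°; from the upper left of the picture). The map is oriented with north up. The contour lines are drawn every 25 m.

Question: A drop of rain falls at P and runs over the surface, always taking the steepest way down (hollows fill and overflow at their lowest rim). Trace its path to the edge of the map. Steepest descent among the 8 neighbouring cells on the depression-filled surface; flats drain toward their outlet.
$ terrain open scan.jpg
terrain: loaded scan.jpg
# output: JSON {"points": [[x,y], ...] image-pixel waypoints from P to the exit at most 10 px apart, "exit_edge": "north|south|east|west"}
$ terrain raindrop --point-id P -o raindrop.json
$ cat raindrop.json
{"points": [[411, 387], [422, 387], [433, 394], [437, 405], [438, 415], [435, 426], [430, 437], [430, 447], [429, 458], [422, 469], [415, 479], [414, 490], [413, 501], [413, 511], [414, 522], [413, 527]], "exit_edge": "south"}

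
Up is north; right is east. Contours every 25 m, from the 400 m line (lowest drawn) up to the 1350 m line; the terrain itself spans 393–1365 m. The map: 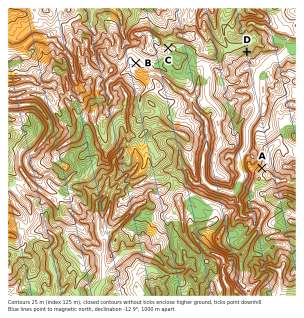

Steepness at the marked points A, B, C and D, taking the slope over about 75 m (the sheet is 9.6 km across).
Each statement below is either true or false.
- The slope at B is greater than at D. false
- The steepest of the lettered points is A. false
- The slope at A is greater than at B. true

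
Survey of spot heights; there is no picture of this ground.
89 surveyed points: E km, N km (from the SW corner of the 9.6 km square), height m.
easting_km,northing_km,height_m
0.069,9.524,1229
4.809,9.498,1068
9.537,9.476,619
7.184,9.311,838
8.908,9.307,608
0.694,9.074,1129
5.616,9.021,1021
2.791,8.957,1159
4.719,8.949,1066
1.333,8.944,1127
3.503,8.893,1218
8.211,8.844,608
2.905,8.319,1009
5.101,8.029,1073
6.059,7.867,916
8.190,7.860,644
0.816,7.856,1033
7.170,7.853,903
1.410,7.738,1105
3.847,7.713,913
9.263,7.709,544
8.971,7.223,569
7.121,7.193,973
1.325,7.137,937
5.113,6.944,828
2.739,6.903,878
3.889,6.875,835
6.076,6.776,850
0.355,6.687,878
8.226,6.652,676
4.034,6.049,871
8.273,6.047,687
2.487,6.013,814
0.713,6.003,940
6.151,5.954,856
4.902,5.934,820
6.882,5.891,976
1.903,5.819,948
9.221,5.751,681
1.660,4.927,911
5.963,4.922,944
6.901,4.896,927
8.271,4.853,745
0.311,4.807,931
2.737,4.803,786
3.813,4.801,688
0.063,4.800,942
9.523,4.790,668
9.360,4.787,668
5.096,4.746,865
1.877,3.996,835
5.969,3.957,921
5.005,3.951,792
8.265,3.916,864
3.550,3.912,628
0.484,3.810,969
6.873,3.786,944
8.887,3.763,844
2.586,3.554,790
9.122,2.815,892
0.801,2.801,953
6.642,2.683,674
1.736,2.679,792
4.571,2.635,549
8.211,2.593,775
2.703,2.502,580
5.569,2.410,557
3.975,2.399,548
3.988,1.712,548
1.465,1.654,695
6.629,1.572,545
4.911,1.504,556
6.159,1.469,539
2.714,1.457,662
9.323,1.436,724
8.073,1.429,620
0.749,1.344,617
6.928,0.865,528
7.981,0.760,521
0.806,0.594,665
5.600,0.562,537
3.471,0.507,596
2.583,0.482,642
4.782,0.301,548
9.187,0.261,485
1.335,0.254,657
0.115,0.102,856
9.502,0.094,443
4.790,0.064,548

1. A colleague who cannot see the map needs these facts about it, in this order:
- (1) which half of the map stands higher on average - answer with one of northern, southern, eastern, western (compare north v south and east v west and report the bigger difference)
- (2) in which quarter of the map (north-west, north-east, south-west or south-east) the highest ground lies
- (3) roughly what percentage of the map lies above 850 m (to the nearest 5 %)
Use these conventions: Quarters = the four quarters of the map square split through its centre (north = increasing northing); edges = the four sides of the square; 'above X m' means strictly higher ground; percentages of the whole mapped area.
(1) Taken as a whole, the northern half is higher than the southern.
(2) The highest point lies in the north-west quarter of the map.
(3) Roughly 45 % of the ground is higher than 850 m.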